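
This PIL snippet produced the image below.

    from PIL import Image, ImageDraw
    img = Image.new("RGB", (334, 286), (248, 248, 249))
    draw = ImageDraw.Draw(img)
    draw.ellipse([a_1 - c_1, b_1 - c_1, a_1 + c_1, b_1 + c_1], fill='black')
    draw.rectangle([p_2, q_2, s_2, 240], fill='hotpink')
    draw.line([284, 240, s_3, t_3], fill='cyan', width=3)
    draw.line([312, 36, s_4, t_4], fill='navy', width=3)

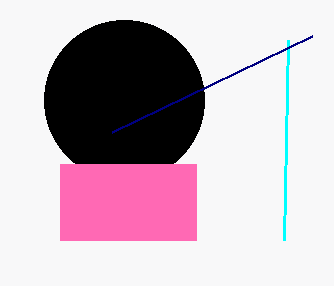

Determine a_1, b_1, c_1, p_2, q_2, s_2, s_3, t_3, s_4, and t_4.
a_1 = 124
b_1 = 100
c_1 = 80
p_2 = 60
q_2 = 164
s_2 = 196
s_3 = 288
t_3 = 40
s_4 = 112
t_4 = 132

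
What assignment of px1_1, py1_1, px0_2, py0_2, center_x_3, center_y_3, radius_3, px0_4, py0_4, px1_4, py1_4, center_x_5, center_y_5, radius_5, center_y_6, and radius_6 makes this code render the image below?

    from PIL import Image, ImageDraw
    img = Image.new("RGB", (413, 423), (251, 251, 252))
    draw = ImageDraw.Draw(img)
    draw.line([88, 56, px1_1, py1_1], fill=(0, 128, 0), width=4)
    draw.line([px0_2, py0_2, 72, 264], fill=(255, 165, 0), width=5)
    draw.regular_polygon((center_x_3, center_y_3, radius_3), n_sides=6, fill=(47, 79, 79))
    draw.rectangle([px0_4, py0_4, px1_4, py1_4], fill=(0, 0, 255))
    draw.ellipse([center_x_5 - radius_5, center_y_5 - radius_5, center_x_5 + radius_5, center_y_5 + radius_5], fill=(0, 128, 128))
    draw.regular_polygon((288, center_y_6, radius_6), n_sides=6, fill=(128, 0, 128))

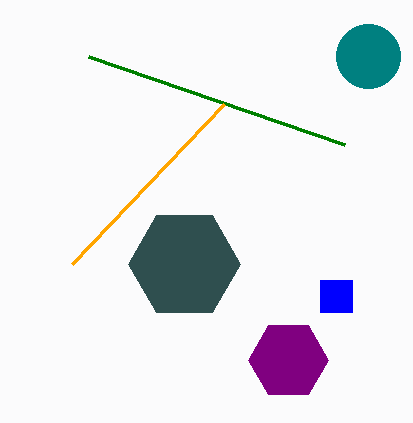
px1_1 = 344, py1_1 = 144, px0_2 = 224, py0_2 = 104, center_x_3 = 184, center_y_3 = 264, radius_3 = 56, px0_4 = 320, py0_4 = 280, px1_4 = 352, py1_4 = 312, center_x_5 = 368, center_y_5 = 56, radius_5 = 32, center_y_6 = 360, radius_6 = 40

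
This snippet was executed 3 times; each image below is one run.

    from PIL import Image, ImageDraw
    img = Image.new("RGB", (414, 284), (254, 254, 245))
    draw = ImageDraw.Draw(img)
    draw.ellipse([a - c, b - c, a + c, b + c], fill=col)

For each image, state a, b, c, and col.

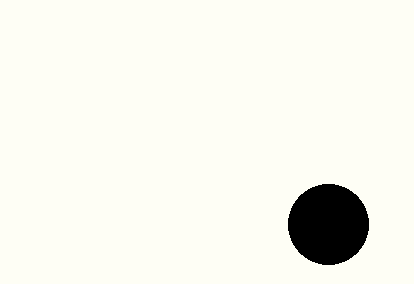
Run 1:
a = 328
b = 224
c = 40
col = 'black'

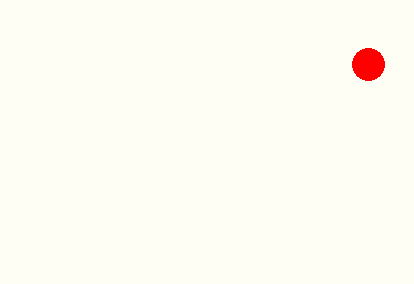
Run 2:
a = 368; b = 64; c = 16; col = 'red'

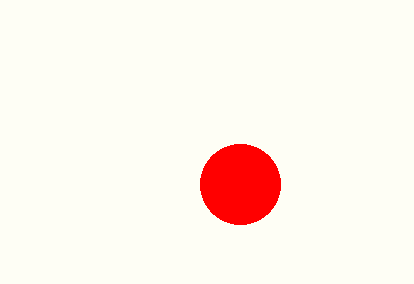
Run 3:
a = 240, b = 184, c = 40, col = 'red'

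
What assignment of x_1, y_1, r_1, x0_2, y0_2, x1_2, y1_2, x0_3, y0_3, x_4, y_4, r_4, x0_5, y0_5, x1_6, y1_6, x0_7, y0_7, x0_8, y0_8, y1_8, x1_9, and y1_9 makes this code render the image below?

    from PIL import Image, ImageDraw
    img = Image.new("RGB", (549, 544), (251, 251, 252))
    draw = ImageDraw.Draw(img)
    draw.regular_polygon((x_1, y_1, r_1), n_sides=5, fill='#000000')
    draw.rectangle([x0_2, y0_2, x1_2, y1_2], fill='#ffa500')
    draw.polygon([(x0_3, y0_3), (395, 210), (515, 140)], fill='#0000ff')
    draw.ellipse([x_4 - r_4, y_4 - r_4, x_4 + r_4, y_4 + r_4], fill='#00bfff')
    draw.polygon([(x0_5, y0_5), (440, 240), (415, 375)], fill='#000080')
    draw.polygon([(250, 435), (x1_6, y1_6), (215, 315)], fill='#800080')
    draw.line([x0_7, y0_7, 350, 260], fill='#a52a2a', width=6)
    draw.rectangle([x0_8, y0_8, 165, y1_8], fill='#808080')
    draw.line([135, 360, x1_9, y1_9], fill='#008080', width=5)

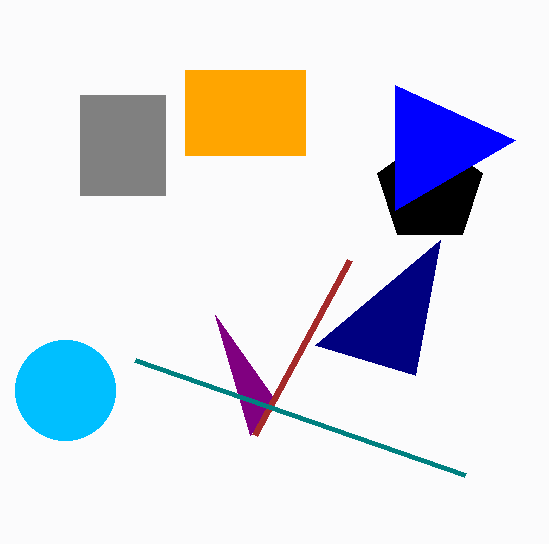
x_1 = 430, y_1 = 190, r_1 = 55, x0_2 = 185, y0_2 = 70, x1_2 = 305, y1_2 = 155, x0_3 = 395, y0_3 = 85, x_4 = 65, y_4 = 390, r_4 = 50, x0_5 = 315, y0_5 = 345, x1_6 = 275, y1_6 = 400, x0_7 = 255, y0_7 = 435, x0_8 = 80, y0_8 = 95, y1_8 = 195, x1_9 = 465, y1_9 = 475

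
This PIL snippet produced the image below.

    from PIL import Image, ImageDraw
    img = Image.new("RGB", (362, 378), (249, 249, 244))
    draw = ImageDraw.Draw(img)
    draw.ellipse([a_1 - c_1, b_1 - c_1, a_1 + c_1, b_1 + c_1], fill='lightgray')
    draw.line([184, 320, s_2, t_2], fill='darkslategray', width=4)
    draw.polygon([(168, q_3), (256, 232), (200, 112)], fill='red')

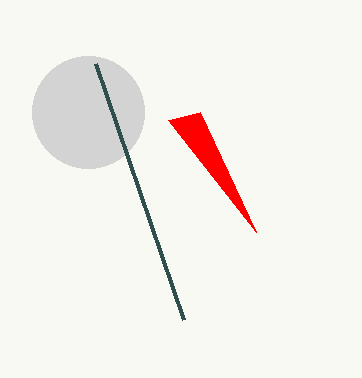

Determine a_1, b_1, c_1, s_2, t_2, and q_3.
a_1 = 88
b_1 = 112
c_1 = 56
s_2 = 96
t_2 = 64
q_3 = 120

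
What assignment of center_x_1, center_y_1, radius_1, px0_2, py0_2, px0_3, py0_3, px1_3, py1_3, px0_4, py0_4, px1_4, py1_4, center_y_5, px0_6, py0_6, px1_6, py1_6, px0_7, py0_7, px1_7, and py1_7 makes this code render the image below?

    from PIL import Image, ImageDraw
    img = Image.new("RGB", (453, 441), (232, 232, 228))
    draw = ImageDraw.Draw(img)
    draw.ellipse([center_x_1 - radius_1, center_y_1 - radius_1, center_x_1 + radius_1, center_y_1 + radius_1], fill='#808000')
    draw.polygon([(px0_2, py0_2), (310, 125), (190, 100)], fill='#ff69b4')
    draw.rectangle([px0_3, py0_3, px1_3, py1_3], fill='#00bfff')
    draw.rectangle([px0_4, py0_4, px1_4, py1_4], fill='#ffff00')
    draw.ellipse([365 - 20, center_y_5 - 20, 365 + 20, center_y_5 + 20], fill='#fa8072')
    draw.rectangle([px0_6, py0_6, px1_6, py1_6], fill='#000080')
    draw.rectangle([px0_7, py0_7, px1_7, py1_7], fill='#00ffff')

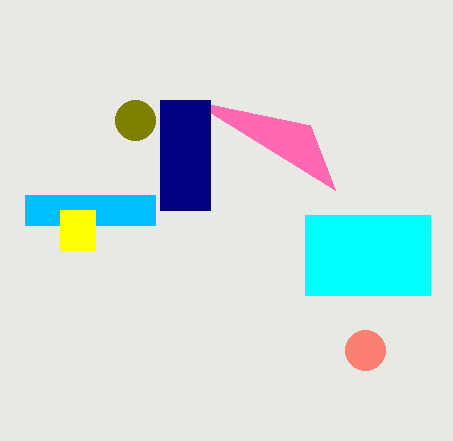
center_x_1 = 135
center_y_1 = 120
radius_1 = 20
px0_2 = 335
py0_2 = 190
px0_3 = 25
py0_3 = 195
px1_3 = 155
py1_3 = 225
px0_4 = 60
py0_4 = 210
px1_4 = 95
py1_4 = 250
center_y_5 = 350
px0_6 = 160
py0_6 = 100
px1_6 = 210
py1_6 = 210
px0_7 = 305
py0_7 = 215
px1_7 = 430
py1_7 = 295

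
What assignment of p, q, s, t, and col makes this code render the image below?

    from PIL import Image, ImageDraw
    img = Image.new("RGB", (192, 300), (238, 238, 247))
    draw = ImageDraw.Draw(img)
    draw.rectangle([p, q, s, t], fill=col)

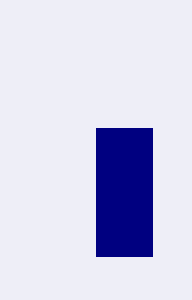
p = 96, q = 128, s = 152, t = 256, col = 'navy'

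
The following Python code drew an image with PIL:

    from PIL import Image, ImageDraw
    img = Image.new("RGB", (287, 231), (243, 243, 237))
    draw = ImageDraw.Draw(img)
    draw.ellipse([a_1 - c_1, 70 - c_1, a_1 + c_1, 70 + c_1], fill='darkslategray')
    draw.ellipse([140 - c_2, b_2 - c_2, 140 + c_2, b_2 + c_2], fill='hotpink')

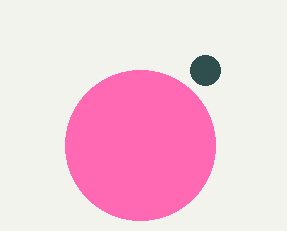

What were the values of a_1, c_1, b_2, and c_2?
a_1 = 205, c_1 = 15, b_2 = 145, c_2 = 75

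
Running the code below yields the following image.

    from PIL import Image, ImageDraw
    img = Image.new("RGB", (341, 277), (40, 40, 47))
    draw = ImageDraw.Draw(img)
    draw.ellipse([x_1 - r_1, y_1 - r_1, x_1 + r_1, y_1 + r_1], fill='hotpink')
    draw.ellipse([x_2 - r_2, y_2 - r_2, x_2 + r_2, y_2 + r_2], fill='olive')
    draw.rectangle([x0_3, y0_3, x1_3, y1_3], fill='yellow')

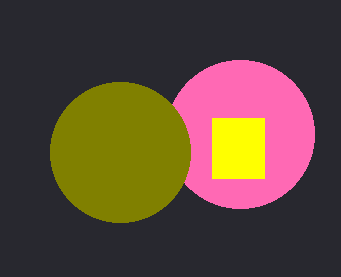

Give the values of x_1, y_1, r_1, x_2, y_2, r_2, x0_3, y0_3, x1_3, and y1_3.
x_1 = 240
y_1 = 134
r_1 = 74
x_2 = 120
y_2 = 152
r_2 = 70
x0_3 = 212
y0_3 = 118
x1_3 = 264
y1_3 = 178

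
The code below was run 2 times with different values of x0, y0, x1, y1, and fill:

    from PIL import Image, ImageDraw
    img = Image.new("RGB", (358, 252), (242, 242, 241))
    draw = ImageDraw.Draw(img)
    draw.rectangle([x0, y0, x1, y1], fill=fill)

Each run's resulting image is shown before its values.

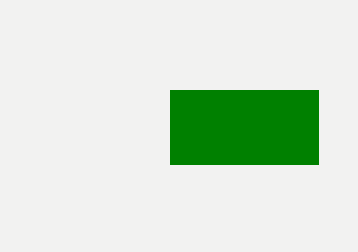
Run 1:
x0 = 170
y0 = 90
x1 = 318
y1 = 164
fill = 'green'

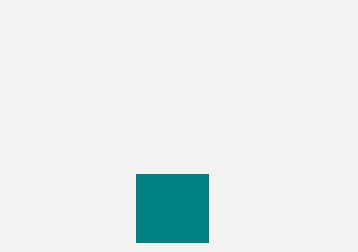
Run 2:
x0 = 136, y0 = 174, x1 = 208, y1 = 242, fill = 'teal'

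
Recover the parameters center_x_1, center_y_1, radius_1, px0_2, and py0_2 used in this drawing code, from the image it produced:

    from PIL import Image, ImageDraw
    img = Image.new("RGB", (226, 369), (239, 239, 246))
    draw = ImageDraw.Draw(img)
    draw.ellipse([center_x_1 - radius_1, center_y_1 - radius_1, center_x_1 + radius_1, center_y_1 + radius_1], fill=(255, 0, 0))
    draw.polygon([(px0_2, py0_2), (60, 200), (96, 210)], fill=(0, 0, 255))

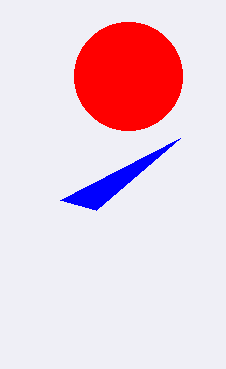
center_x_1 = 128
center_y_1 = 76
radius_1 = 54
px0_2 = 180
py0_2 = 138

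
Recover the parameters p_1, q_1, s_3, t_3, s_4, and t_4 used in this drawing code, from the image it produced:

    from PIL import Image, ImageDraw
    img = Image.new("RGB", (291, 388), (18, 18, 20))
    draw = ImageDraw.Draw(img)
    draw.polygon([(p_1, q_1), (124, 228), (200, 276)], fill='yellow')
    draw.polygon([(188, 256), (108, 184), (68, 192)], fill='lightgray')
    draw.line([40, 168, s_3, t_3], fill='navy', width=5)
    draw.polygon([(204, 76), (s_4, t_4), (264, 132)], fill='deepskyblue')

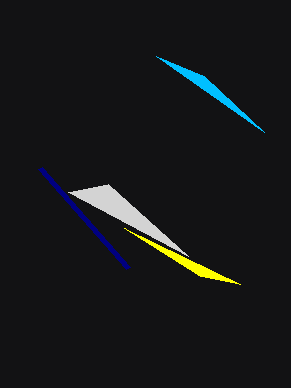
p_1 = 240; q_1 = 284; s_3 = 128; t_3 = 268; s_4 = 156; t_4 = 56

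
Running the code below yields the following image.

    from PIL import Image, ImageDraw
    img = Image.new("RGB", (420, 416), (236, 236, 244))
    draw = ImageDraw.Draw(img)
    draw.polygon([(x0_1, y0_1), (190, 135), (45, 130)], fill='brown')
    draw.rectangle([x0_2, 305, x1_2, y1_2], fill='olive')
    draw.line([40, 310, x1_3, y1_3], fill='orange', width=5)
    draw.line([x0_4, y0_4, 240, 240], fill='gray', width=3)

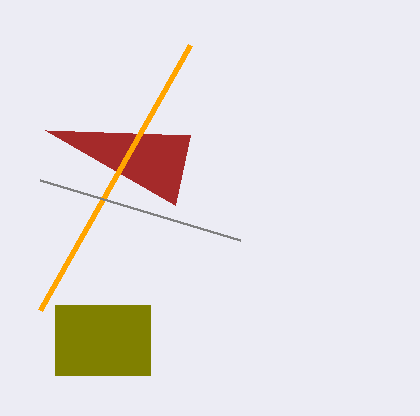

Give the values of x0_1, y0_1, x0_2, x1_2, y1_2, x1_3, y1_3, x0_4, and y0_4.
x0_1 = 175
y0_1 = 205
x0_2 = 55
x1_2 = 150
y1_2 = 375
x1_3 = 190
y1_3 = 45
x0_4 = 40
y0_4 = 180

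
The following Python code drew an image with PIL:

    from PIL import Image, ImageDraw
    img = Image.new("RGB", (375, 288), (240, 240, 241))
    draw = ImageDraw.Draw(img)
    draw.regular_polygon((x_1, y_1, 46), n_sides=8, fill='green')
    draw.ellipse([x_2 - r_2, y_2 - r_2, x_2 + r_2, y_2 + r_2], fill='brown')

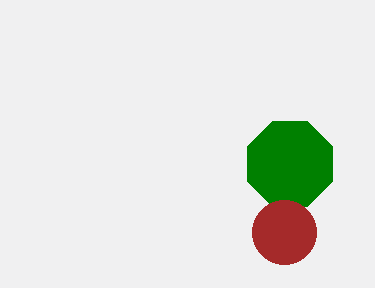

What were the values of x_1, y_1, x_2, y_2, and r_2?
x_1 = 290; y_1 = 164; x_2 = 284; y_2 = 232; r_2 = 32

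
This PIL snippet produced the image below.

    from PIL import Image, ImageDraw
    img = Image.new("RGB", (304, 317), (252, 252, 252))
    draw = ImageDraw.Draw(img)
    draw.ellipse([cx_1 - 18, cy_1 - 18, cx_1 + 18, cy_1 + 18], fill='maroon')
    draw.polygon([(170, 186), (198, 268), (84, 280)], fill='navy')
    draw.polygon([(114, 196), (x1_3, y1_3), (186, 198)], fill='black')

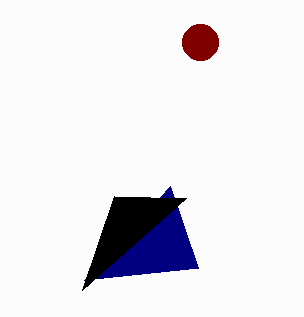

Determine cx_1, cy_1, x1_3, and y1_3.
cx_1 = 200; cy_1 = 42; x1_3 = 82; y1_3 = 290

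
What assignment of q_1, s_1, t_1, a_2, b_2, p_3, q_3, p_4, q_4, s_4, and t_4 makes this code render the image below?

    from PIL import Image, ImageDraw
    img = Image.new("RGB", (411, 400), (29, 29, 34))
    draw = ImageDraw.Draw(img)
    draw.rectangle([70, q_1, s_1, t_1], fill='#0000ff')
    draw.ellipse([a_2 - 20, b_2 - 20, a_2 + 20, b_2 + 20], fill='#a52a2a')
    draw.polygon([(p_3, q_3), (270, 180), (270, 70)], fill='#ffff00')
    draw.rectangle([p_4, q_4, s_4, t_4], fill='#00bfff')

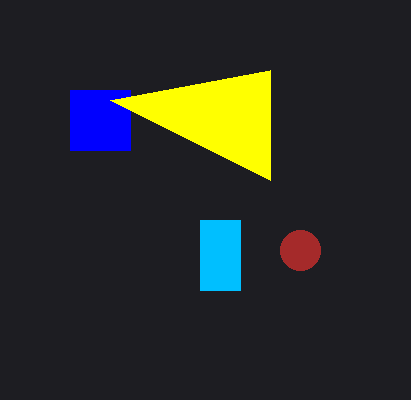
q_1 = 90, s_1 = 130, t_1 = 150, a_2 = 300, b_2 = 250, p_3 = 110, q_3 = 100, p_4 = 200, q_4 = 220, s_4 = 240, t_4 = 290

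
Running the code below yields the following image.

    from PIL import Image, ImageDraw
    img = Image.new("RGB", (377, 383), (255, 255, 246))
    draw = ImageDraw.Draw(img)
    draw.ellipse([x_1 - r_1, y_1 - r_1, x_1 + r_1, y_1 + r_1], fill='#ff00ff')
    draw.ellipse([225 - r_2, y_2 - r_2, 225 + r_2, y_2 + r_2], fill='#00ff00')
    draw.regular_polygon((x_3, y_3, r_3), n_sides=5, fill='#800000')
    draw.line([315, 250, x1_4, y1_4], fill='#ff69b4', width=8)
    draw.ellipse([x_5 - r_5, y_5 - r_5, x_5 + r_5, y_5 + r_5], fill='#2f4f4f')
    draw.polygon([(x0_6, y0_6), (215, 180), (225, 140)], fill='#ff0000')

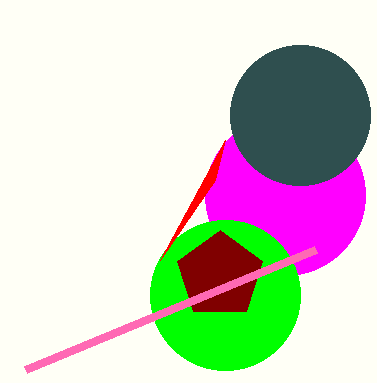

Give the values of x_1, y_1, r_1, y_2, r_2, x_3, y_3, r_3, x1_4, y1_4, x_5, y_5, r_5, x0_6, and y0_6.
x_1 = 285; y_1 = 195; r_1 = 80; y_2 = 295; r_2 = 75; x_3 = 220; y_3 = 275; r_3 = 45; x1_4 = 25; y1_4 = 370; x_5 = 300; y_5 = 115; r_5 = 70; x0_6 = 160; y0_6 = 260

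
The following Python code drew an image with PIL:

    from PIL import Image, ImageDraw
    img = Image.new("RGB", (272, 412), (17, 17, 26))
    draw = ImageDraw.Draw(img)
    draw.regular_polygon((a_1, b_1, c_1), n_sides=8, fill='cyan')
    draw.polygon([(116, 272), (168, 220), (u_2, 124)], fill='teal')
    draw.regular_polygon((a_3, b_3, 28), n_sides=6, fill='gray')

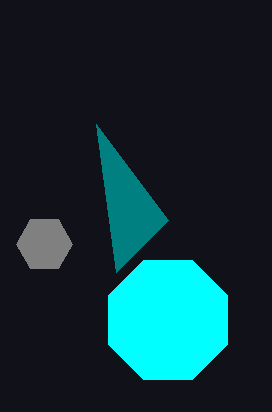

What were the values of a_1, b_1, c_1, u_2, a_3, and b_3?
a_1 = 168; b_1 = 320; c_1 = 64; u_2 = 96; a_3 = 44; b_3 = 244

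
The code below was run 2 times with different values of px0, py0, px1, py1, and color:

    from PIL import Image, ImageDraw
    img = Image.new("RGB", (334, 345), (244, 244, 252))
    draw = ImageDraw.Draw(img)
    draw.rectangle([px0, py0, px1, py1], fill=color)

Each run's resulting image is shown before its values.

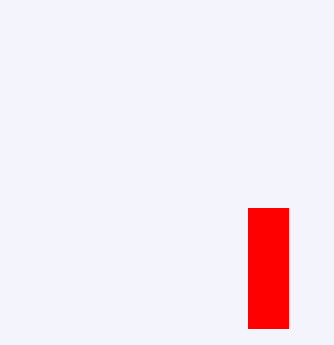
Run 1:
px0 = 248, py0 = 208, px1 = 288, py1 = 328, color = 'red'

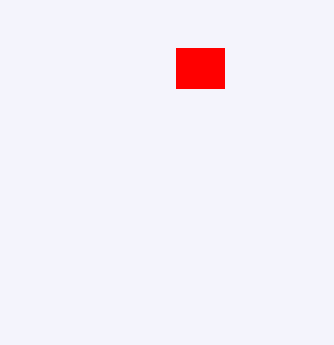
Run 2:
px0 = 176, py0 = 48, px1 = 224, py1 = 88, color = 'red'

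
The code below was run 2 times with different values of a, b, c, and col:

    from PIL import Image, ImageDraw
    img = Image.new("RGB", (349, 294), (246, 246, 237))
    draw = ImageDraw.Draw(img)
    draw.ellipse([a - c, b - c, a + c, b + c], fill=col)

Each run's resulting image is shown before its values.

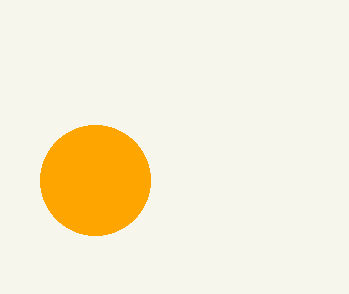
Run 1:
a = 95, b = 180, c = 55, col = 'orange'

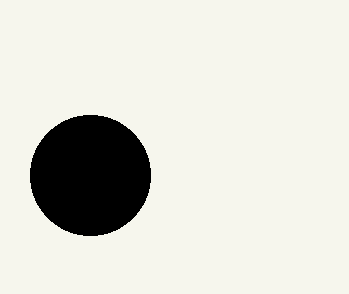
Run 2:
a = 90
b = 175
c = 60
col = 'black'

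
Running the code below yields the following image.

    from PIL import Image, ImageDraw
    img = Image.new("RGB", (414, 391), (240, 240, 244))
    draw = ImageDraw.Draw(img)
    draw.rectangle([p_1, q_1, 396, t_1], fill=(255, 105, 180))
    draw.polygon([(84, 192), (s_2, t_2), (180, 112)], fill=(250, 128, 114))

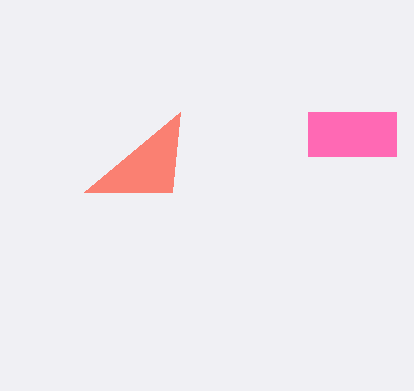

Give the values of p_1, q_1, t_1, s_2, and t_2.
p_1 = 308, q_1 = 112, t_1 = 156, s_2 = 172, t_2 = 192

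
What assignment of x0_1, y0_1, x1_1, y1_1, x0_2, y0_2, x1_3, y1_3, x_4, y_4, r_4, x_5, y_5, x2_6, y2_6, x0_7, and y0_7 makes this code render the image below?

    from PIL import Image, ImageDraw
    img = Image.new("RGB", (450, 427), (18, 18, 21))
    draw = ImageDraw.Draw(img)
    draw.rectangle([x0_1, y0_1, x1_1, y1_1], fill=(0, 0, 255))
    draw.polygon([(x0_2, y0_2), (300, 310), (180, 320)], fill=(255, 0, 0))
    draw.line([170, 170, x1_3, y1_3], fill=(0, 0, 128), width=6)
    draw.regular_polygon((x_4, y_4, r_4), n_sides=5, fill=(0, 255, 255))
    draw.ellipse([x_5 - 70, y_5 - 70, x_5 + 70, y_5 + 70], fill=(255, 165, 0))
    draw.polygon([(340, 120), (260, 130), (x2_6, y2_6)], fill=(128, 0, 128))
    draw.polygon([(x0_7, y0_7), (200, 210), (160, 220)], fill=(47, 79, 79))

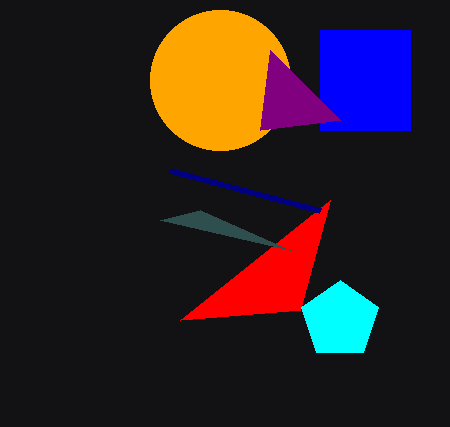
x0_1 = 320
y0_1 = 30
x1_1 = 410
y1_1 = 130
x0_2 = 330
y0_2 = 200
x1_3 = 320
y1_3 = 210
x_4 = 340
y_4 = 320
r_4 = 40
x_5 = 220
y_5 = 80
x2_6 = 270
y2_6 = 50
x0_7 = 290
y0_7 = 250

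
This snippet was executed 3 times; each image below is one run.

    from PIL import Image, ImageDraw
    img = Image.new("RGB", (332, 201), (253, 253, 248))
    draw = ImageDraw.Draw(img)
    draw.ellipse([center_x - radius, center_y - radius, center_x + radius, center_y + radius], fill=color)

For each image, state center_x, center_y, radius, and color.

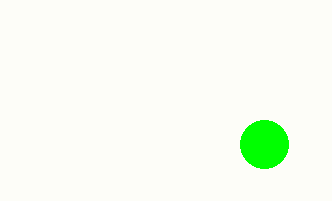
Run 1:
center_x = 264, center_y = 144, radius = 24, color = 'lime'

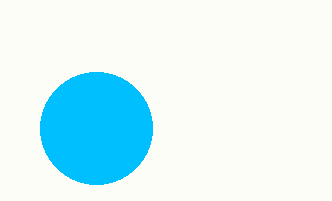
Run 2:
center_x = 96
center_y = 128
radius = 56
color = 'deepskyblue'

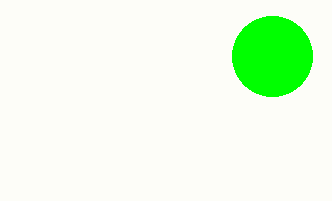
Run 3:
center_x = 272
center_y = 56
radius = 40
color = 'lime'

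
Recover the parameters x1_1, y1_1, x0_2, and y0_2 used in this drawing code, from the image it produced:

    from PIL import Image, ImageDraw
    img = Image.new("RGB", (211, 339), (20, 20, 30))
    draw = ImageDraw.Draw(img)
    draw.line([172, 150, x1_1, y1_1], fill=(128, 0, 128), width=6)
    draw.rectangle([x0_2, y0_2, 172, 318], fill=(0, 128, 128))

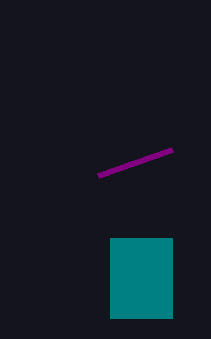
x1_1 = 98
y1_1 = 176
x0_2 = 110
y0_2 = 238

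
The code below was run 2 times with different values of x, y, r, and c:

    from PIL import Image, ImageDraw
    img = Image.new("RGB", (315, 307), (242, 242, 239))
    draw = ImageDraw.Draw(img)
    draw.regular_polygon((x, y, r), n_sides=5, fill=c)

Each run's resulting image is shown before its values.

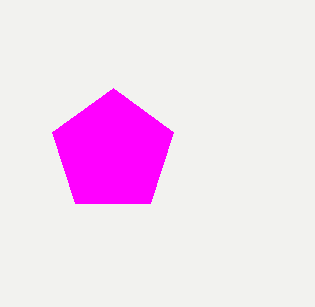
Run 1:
x = 113, y = 152, r = 64, c = 'magenta'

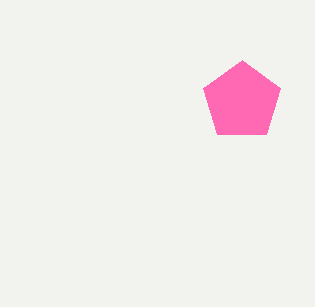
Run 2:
x = 242
y = 101
r = 41
c = 'hotpink'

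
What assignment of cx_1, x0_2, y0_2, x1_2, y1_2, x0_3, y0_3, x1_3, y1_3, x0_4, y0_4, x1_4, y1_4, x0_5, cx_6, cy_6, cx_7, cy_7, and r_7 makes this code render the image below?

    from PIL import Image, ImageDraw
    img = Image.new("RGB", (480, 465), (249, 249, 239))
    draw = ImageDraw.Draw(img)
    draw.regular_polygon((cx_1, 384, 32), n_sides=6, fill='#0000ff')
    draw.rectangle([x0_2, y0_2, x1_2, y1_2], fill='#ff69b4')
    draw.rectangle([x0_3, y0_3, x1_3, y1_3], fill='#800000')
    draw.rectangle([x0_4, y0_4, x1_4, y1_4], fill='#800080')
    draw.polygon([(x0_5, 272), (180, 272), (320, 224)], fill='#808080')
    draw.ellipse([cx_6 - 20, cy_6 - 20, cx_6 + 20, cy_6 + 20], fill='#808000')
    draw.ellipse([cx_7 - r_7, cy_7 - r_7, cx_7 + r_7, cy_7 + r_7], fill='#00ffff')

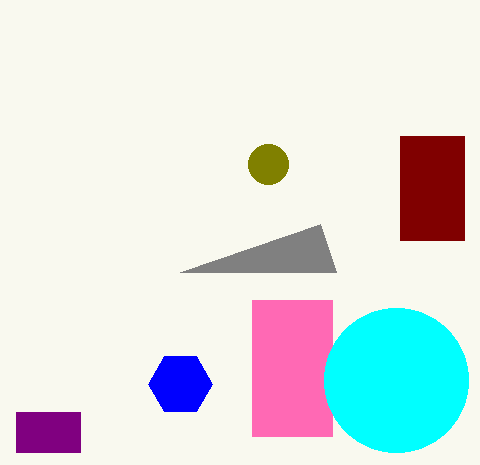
cx_1 = 180, x0_2 = 252, y0_2 = 300, x1_2 = 332, y1_2 = 436, x0_3 = 400, y0_3 = 136, x1_3 = 464, y1_3 = 240, x0_4 = 16, y0_4 = 412, x1_4 = 80, y1_4 = 452, x0_5 = 336, cx_6 = 268, cy_6 = 164, cx_7 = 396, cy_7 = 380, r_7 = 72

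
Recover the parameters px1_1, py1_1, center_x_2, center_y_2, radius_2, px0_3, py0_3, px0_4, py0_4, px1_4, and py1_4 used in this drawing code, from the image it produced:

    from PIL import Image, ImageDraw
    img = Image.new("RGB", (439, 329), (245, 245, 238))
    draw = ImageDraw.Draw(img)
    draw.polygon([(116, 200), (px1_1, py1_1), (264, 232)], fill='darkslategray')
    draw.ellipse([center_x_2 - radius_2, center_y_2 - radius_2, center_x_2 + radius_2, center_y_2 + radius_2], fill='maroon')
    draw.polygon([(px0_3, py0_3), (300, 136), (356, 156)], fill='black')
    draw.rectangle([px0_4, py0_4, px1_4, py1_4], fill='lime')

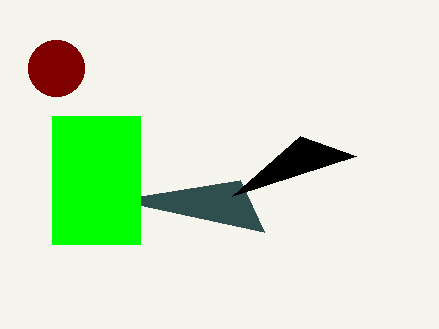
px1_1 = 240; py1_1 = 180; center_x_2 = 56; center_y_2 = 68; radius_2 = 28; px0_3 = 232; py0_3 = 196; px0_4 = 52; py0_4 = 116; px1_4 = 140; py1_4 = 244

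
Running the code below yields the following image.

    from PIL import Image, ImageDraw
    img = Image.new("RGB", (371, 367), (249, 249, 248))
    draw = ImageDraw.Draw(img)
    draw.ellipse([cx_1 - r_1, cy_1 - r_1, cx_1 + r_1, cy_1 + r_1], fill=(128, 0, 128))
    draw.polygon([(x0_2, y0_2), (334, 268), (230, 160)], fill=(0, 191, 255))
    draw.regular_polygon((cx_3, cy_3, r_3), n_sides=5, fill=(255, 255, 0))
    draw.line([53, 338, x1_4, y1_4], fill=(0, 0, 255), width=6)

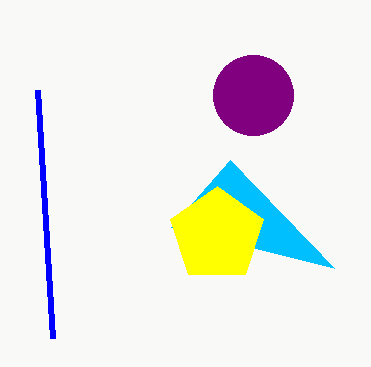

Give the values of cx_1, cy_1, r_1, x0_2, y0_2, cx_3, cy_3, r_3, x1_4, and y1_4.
cx_1 = 253, cy_1 = 95, r_1 = 40, x0_2 = 171, y0_2 = 227, cx_3 = 217, cy_3 = 235, r_3 = 49, x1_4 = 38, y1_4 = 90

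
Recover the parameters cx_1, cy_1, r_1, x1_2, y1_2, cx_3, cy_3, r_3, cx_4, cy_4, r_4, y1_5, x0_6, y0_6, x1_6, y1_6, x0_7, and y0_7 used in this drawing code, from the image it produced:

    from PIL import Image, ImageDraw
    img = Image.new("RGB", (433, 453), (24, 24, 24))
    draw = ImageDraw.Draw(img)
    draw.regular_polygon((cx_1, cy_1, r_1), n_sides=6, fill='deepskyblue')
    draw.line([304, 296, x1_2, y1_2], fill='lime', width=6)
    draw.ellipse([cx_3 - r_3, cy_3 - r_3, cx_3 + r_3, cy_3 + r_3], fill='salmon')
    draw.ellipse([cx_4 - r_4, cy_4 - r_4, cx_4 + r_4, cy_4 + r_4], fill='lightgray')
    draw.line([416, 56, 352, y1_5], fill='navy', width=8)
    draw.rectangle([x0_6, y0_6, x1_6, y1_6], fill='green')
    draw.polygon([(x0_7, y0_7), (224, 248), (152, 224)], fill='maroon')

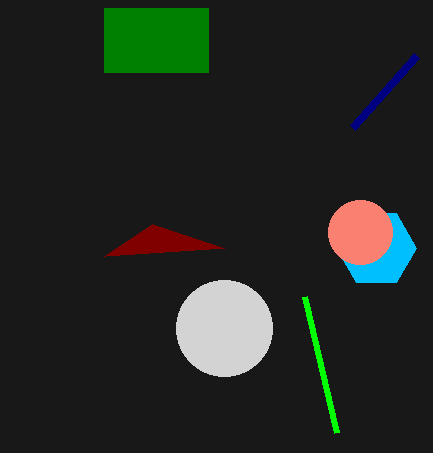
cx_1 = 376
cy_1 = 248
r_1 = 40
x1_2 = 336
y1_2 = 432
cx_3 = 360
cy_3 = 232
r_3 = 32
cx_4 = 224
cy_4 = 328
r_4 = 48
y1_5 = 128
x0_6 = 104
y0_6 = 8
x1_6 = 208
y1_6 = 72
x0_7 = 104
y0_7 = 256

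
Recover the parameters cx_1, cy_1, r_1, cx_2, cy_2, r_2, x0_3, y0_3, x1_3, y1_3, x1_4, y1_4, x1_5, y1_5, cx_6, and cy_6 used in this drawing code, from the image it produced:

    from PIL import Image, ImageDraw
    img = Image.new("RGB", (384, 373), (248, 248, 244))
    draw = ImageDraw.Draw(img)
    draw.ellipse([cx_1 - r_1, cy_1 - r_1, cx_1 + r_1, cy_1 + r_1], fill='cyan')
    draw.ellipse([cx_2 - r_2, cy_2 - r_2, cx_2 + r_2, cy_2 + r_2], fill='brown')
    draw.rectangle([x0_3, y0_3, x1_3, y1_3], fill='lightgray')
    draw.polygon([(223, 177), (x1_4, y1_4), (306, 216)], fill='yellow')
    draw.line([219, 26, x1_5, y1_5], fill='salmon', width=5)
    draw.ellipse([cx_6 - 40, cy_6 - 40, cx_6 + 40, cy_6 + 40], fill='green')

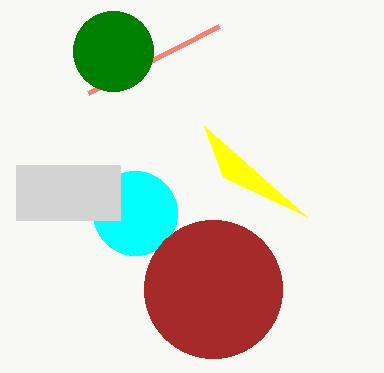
cx_1 = 135
cy_1 = 213
r_1 = 42
cx_2 = 213
cy_2 = 289
r_2 = 69
x0_3 = 16
y0_3 = 165
x1_3 = 120
y1_3 = 220
x1_4 = 204
y1_4 = 126
x1_5 = 88
y1_5 = 93
cx_6 = 113
cy_6 = 51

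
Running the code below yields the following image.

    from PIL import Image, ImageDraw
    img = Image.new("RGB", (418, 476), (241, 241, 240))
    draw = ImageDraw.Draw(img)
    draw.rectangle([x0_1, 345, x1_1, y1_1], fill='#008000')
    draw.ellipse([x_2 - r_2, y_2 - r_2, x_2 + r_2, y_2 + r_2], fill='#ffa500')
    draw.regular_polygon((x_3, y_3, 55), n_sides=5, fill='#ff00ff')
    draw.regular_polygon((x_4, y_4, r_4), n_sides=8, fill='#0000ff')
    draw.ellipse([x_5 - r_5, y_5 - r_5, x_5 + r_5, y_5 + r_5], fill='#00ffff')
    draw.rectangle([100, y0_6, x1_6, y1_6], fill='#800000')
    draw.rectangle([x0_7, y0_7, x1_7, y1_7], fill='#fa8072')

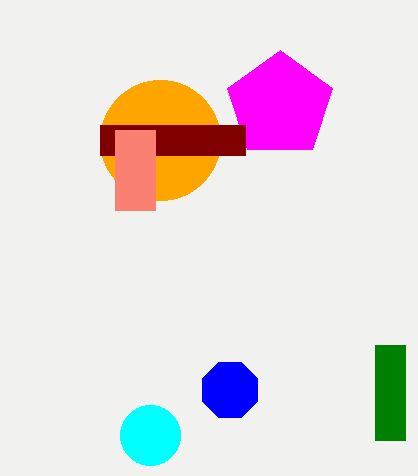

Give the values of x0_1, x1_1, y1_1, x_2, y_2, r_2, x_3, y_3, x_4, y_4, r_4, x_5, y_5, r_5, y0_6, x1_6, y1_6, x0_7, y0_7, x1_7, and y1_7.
x0_1 = 375, x1_1 = 405, y1_1 = 440, x_2 = 160, y_2 = 140, r_2 = 60, x_3 = 280, y_3 = 105, x_4 = 230, y_4 = 390, r_4 = 30, x_5 = 150, y_5 = 435, r_5 = 30, y0_6 = 125, x1_6 = 245, y1_6 = 155, x0_7 = 115, y0_7 = 130, x1_7 = 155, y1_7 = 210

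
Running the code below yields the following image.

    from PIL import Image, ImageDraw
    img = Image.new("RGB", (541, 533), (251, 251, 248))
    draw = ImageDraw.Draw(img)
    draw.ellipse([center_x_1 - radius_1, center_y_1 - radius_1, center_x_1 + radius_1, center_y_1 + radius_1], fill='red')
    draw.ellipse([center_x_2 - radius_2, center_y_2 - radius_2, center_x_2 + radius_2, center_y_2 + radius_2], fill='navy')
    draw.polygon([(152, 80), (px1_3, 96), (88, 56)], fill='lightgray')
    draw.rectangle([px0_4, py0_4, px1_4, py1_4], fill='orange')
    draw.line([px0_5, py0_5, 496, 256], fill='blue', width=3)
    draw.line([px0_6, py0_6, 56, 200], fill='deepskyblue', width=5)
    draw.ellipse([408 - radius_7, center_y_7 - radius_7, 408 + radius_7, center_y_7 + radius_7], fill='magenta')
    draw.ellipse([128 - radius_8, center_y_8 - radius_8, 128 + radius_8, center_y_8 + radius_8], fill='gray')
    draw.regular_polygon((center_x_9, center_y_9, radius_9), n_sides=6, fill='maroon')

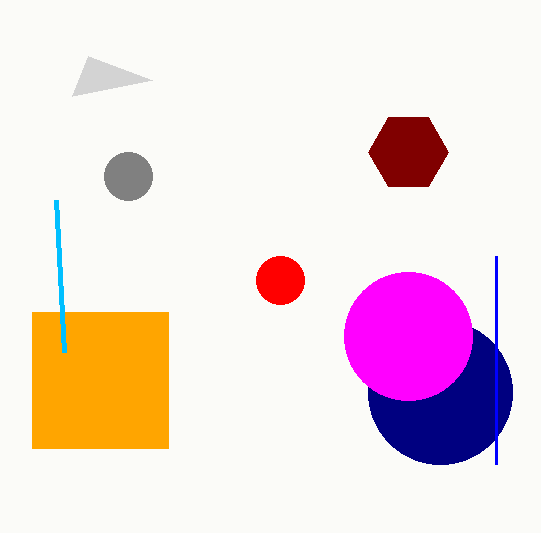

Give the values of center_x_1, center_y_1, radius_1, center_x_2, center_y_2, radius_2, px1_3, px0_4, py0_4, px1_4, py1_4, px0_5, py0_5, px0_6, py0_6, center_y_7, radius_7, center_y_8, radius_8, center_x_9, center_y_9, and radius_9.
center_x_1 = 280; center_y_1 = 280; radius_1 = 24; center_x_2 = 440; center_y_2 = 392; radius_2 = 72; px1_3 = 72; px0_4 = 32; py0_4 = 312; px1_4 = 168; py1_4 = 448; px0_5 = 496; py0_5 = 464; px0_6 = 64; py0_6 = 352; center_y_7 = 336; radius_7 = 64; center_y_8 = 176; radius_8 = 24; center_x_9 = 408; center_y_9 = 152; radius_9 = 40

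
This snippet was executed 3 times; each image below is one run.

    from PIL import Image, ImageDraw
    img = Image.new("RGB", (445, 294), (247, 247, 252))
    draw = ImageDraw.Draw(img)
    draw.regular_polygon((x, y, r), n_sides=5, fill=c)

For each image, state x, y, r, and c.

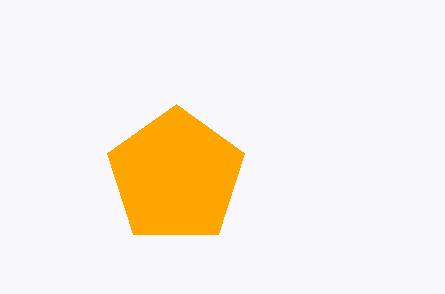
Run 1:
x = 176; y = 176; r = 72; c = 'orange'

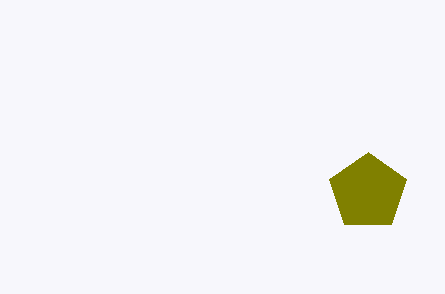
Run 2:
x = 368
y = 192
r = 40
c = 'olive'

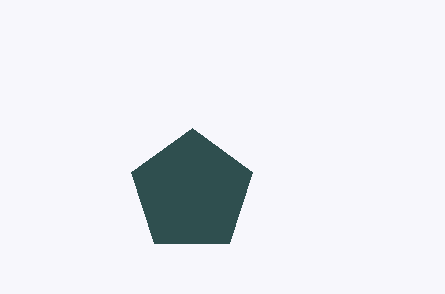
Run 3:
x = 192; y = 192; r = 64; c = 'darkslategray'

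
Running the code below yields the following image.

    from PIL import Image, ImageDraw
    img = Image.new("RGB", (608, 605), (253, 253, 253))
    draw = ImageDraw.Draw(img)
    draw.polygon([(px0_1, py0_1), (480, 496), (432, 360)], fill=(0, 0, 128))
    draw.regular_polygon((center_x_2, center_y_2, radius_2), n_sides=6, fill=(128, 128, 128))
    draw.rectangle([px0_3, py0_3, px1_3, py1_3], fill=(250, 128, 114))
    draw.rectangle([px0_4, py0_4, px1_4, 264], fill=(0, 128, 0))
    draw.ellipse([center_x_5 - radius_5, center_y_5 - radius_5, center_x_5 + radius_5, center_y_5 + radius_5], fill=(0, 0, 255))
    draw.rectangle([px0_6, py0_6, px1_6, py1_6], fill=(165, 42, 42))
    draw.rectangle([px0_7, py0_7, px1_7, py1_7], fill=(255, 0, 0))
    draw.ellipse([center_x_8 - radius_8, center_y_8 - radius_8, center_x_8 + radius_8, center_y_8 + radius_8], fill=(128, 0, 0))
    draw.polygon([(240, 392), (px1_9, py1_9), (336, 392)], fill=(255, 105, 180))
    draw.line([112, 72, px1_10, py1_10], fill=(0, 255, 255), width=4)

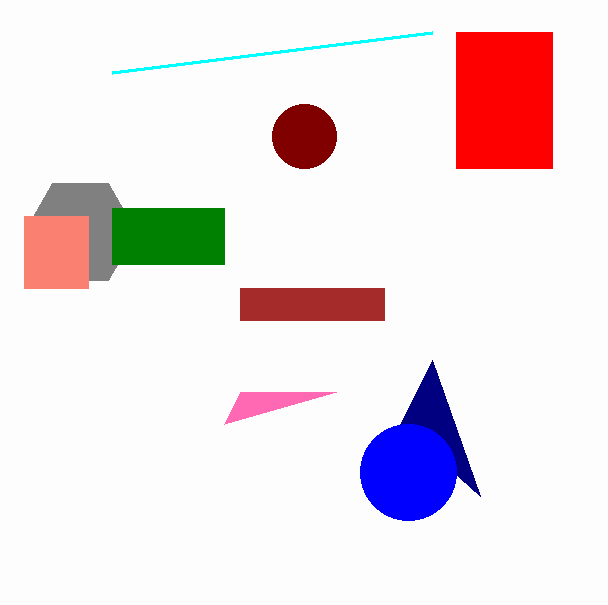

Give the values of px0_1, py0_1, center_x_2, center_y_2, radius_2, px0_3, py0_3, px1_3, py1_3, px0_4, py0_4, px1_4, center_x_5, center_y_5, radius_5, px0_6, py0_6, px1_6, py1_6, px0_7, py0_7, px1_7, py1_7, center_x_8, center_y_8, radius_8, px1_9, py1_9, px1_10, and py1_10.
px0_1 = 400, py0_1 = 424, center_x_2 = 80, center_y_2 = 232, radius_2 = 56, px0_3 = 24, py0_3 = 216, px1_3 = 88, py1_3 = 288, px0_4 = 112, py0_4 = 208, px1_4 = 224, center_x_5 = 408, center_y_5 = 472, radius_5 = 48, px0_6 = 240, py0_6 = 288, px1_6 = 384, py1_6 = 320, px0_7 = 456, py0_7 = 32, px1_7 = 552, py1_7 = 168, center_x_8 = 304, center_y_8 = 136, radius_8 = 32, px1_9 = 224, py1_9 = 424, px1_10 = 432, py1_10 = 32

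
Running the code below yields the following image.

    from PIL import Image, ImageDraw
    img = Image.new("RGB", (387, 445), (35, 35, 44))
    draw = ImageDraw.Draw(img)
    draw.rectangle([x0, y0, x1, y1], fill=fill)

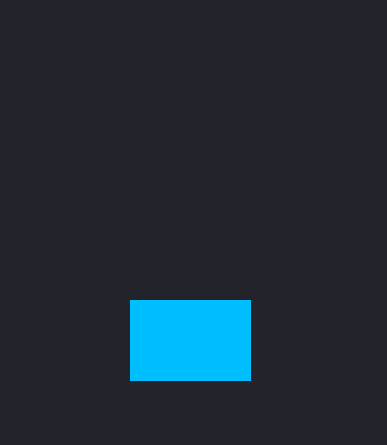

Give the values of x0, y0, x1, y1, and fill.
x0 = 130; y0 = 300; x1 = 250; y1 = 380; fill = 'deepskyblue'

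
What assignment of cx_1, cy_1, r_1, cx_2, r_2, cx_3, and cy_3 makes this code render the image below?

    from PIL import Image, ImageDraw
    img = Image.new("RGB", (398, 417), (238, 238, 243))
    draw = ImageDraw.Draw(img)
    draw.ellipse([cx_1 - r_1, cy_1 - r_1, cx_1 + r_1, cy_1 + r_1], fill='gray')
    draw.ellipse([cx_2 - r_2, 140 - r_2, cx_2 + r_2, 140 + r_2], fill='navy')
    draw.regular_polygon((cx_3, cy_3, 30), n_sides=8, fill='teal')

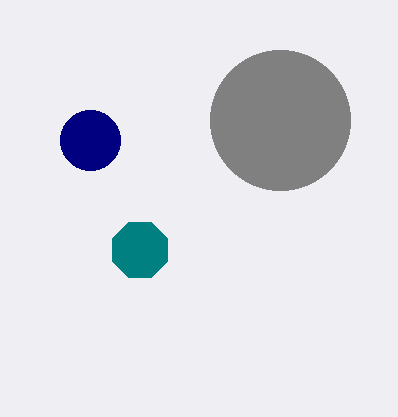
cx_1 = 280
cy_1 = 120
r_1 = 70
cx_2 = 90
r_2 = 30
cx_3 = 140
cy_3 = 250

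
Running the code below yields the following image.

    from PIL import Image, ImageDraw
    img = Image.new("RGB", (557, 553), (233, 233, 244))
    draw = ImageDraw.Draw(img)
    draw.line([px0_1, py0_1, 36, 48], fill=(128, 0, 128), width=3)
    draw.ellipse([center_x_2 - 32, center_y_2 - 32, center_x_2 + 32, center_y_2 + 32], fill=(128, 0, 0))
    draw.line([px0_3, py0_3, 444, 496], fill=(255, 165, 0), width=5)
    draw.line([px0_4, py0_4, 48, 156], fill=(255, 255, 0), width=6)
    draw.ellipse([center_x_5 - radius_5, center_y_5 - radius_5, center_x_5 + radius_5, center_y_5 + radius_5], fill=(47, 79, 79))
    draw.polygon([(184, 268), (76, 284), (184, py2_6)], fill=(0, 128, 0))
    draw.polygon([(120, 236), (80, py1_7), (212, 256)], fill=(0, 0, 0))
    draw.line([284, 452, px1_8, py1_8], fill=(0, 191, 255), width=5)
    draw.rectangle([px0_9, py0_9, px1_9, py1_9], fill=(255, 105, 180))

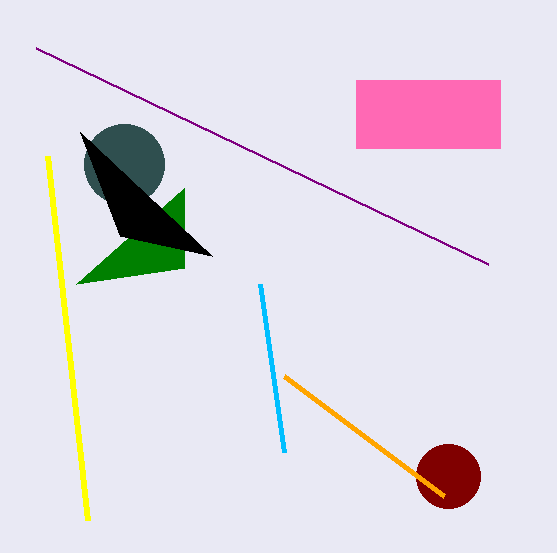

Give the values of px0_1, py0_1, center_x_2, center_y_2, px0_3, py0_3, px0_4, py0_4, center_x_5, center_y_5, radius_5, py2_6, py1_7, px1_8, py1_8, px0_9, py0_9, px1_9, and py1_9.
px0_1 = 488
py0_1 = 264
center_x_2 = 448
center_y_2 = 476
px0_3 = 284
py0_3 = 376
px0_4 = 88
py0_4 = 520
center_x_5 = 124
center_y_5 = 164
radius_5 = 40
py2_6 = 188
py1_7 = 132
px1_8 = 260
py1_8 = 284
px0_9 = 356
py0_9 = 80
px1_9 = 500
py1_9 = 148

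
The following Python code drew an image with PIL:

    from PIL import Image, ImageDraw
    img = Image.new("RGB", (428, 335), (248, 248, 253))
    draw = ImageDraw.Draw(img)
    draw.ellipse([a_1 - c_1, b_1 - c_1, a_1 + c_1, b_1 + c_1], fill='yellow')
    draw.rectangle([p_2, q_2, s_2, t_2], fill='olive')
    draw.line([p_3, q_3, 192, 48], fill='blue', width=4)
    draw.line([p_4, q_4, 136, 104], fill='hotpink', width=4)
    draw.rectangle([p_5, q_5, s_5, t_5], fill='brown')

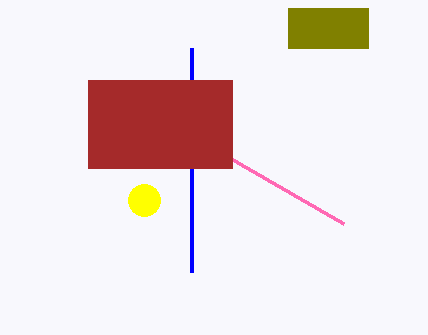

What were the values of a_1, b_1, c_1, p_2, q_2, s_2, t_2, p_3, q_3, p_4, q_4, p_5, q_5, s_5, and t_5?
a_1 = 144; b_1 = 200; c_1 = 16; p_2 = 288; q_2 = 8; s_2 = 368; t_2 = 48; p_3 = 192; q_3 = 272; p_4 = 344; q_4 = 224; p_5 = 88; q_5 = 80; s_5 = 232; t_5 = 168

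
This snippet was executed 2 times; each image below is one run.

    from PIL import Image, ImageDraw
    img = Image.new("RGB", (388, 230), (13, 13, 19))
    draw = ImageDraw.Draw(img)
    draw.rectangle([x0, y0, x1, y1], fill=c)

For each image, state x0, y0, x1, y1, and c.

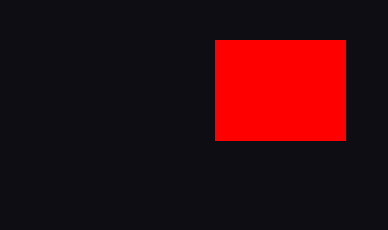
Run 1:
x0 = 215
y0 = 40
x1 = 345
y1 = 140
c = 'red'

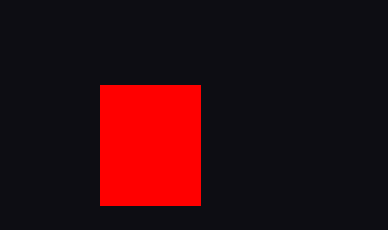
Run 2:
x0 = 100, y0 = 85, x1 = 200, y1 = 205, c = 'red'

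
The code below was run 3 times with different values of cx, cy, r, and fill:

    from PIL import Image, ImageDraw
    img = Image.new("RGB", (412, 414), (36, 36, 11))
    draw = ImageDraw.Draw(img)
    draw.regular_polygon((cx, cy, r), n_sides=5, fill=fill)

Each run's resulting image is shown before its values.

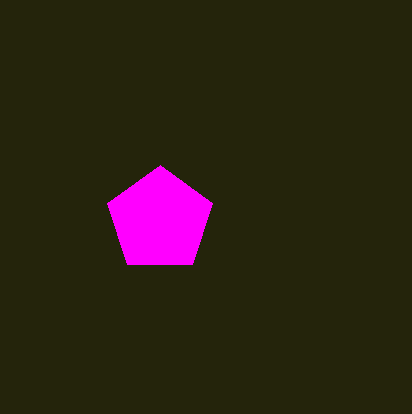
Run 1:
cx = 160, cy = 220, r = 55, fill = 'magenta'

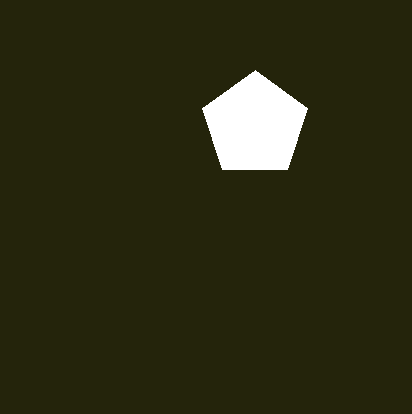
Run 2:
cx = 255; cy = 125; r = 55; fill = 'white'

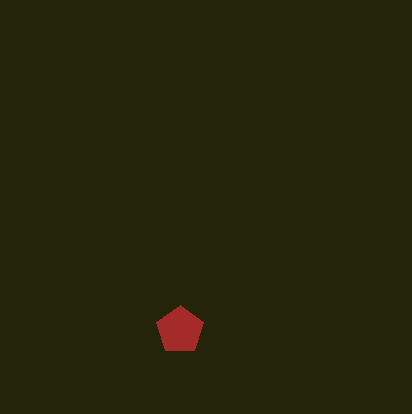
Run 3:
cx = 180, cy = 330, r = 25, fill = 'brown'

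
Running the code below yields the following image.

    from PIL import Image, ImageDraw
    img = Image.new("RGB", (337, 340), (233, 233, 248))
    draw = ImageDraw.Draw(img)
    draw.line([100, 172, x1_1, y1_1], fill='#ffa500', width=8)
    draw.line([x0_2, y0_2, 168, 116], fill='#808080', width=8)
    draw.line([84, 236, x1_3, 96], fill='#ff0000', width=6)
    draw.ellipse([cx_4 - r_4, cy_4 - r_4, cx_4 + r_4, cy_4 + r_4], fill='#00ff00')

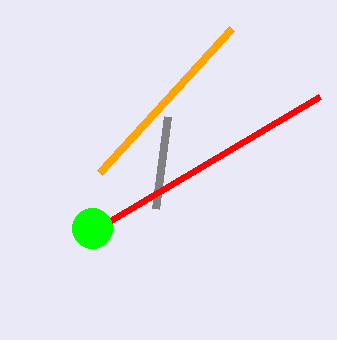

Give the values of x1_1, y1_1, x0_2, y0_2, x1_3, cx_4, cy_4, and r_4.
x1_1 = 232, y1_1 = 28, x0_2 = 156, y0_2 = 208, x1_3 = 320, cx_4 = 92, cy_4 = 228, r_4 = 20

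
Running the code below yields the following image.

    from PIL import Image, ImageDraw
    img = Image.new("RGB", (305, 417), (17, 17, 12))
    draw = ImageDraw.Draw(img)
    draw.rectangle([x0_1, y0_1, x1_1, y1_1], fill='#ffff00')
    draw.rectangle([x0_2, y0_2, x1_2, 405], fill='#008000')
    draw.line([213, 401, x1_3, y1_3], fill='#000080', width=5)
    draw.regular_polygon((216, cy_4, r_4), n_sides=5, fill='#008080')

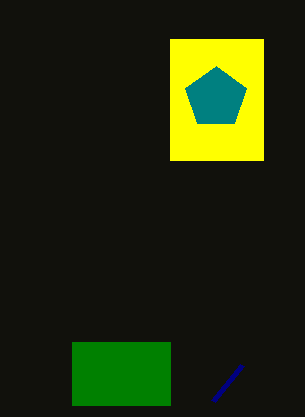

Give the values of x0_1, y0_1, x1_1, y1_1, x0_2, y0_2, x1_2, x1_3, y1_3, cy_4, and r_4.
x0_1 = 170
y0_1 = 39
x1_1 = 263
y1_1 = 160
x0_2 = 72
y0_2 = 342
x1_2 = 170
x1_3 = 242
y1_3 = 365
cy_4 = 98
r_4 = 32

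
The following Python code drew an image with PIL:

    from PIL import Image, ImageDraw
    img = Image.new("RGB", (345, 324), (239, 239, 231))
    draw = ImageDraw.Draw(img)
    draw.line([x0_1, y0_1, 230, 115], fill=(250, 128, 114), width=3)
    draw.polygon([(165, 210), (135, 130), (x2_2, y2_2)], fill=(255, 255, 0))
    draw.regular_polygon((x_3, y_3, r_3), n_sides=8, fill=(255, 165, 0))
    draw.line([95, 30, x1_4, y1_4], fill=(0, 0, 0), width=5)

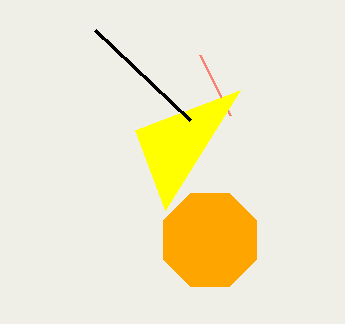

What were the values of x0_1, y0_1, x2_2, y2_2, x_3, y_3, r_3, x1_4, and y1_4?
x0_1 = 200
y0_1 = 55
x2_2 = 240
y2_2 = 90
x_3 = 210
y_3 = 240
r_3 = 50
x1_4 = 190
y1_4 = 120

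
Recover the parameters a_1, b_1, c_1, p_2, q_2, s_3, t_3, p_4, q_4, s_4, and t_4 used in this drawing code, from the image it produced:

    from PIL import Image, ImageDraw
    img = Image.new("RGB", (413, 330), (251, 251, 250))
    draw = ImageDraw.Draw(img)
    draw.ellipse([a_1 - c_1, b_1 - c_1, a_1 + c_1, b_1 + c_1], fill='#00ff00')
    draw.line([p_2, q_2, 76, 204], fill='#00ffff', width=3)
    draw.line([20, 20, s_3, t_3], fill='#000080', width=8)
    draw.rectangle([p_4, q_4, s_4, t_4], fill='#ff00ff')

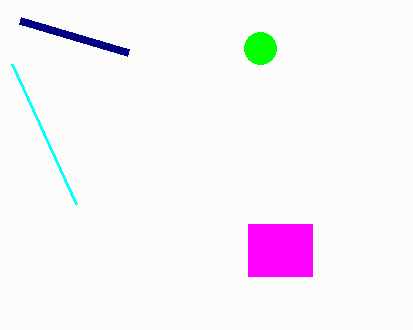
a_1 = 260
b_1 = 48
c_1 = 16
p_2 = 12
q_2 = 64
s_3 = 128
t_3 = 52
p_4 = 248
q_4 = 224
s_4 = 312
t_4 = 276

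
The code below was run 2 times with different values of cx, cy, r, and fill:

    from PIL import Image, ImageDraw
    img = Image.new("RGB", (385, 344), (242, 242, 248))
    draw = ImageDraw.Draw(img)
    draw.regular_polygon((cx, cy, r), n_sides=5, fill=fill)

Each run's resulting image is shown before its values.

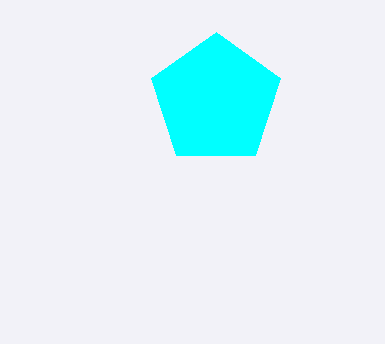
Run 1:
cx = 216
cy = 100
r = 68
fill = 'cyan'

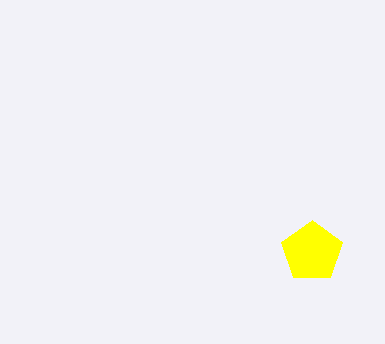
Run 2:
cx = 312
cy = 252
r = 32
fill = 'yellow'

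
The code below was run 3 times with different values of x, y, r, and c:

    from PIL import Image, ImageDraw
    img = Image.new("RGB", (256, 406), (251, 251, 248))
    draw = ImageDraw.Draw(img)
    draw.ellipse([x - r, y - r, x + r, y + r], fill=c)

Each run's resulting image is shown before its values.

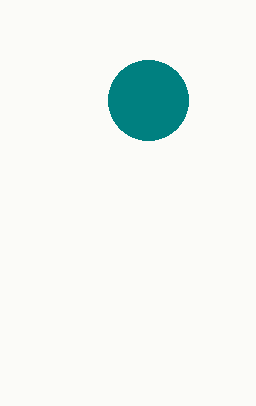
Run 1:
x = 148
y = 100
r = 40
c = 'teal'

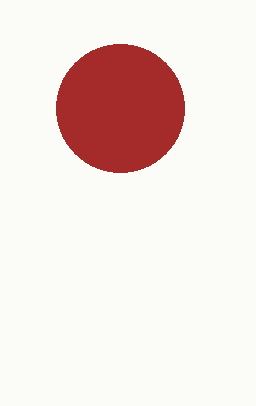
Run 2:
x = 120; y = 108; r = 64; c = 'brown'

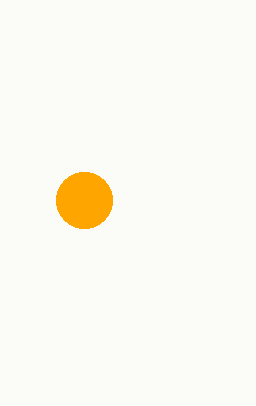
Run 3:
x = 84, y = 200, r = 28, c = 'orange'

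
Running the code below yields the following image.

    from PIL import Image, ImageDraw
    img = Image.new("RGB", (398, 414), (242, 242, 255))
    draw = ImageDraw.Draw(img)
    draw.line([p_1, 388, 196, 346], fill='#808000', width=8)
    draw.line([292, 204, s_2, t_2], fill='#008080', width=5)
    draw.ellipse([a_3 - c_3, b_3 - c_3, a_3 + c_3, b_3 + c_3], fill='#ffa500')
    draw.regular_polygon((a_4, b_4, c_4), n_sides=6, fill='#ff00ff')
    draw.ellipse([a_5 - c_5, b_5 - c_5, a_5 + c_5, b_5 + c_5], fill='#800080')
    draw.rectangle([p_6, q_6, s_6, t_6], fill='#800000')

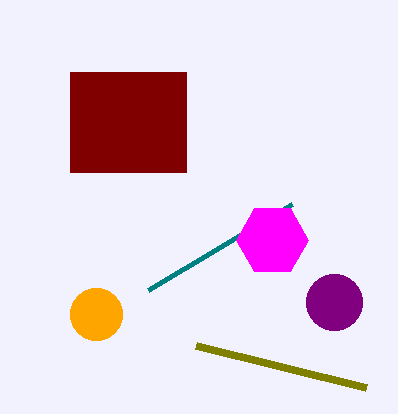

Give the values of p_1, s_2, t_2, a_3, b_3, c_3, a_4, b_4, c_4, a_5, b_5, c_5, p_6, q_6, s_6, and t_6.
p_1 = 366; s_2 = 148; t_2 = 290; a_3 = 96; b_3 = 314; c_3 = 26; a_4 = 272; b_4 = 240; c_4 = 36; a_5 = 334; b_5 = 302; c_5 = 28; p_6 = 70; q_6 = 72; s_6 = 186; t_6 = 172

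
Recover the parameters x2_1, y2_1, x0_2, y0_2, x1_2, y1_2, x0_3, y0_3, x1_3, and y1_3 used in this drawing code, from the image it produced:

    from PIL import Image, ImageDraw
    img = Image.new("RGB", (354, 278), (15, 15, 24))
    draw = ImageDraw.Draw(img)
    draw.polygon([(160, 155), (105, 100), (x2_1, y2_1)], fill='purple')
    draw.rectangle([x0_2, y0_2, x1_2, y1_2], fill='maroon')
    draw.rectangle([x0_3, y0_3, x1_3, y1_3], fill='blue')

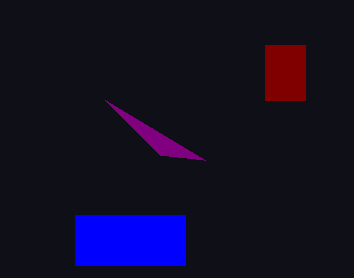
x2_1 = 205; y2_1 = 160; x0_2 = 265; y0_2 = 45; x1_2 = 305; y1_2 = 100; x0_3 = 75; y0_3 = 215; x1_3 = 185; y1_3 = 265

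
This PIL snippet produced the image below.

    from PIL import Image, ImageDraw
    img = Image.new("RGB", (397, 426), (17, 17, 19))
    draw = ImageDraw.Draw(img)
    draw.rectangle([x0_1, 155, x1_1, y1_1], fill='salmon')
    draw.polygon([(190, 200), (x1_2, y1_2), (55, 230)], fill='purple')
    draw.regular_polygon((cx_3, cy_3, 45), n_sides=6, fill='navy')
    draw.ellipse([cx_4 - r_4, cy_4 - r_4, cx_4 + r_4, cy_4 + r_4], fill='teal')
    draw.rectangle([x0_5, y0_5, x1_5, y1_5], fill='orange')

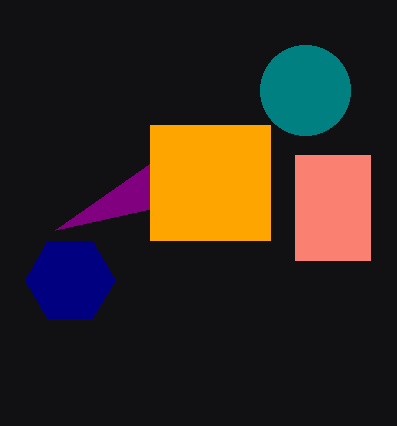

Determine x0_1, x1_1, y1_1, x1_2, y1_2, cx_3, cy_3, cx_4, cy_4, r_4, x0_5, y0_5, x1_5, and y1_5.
x0_1 = 295, x1_1 = 370, y1_1 = 260, x1_2 = 205, y1_2 = 125, cx_3 = 70, cy_3 = 280, cx_4 = 305, cy_4 = 90, r_4 = 45, x0_5 = 150, y0_5 = 125, x1_5 = 270, y1_5 = 240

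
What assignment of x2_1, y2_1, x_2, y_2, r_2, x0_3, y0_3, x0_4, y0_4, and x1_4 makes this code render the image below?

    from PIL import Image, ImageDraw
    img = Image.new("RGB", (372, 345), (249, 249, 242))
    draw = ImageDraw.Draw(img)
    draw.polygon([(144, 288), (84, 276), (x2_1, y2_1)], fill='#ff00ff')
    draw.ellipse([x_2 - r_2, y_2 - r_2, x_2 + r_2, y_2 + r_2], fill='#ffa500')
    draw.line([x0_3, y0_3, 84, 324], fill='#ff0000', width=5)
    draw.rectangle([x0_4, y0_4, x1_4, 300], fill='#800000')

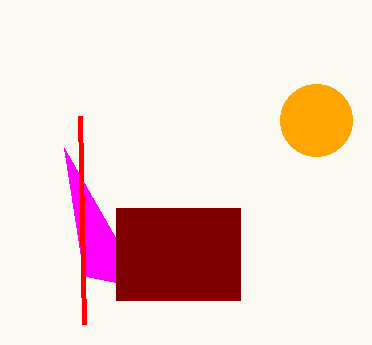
x2_1 = 64; y2_1 = 148; x_2 = 316; y_2 = 120; r_2 = 36; x0_3 = 80; y0_3 = 116; x0_4 = 116; y0_4 = 208; x1_4 = 240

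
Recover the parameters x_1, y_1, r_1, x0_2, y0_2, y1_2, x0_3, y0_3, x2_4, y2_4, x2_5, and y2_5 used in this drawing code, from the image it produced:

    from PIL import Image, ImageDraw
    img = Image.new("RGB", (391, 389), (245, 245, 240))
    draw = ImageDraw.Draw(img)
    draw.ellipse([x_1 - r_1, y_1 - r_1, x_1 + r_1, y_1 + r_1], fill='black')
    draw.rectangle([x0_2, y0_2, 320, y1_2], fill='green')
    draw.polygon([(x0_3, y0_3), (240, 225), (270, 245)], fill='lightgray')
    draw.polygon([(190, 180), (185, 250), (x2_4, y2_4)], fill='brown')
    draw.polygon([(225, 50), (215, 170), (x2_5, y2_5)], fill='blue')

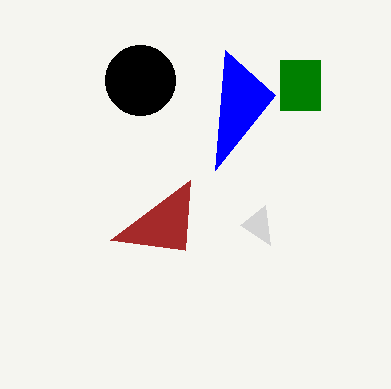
x_1 = 140; y_1 = 80; r_1 = 35; x0_2 = 280; y0_2 = 60; y1_2 = 110; x0_3 = 265; y0_3 = 205; x2_4 = 110; y2_4 = 240; x2_5 = 275; y2_5 = 95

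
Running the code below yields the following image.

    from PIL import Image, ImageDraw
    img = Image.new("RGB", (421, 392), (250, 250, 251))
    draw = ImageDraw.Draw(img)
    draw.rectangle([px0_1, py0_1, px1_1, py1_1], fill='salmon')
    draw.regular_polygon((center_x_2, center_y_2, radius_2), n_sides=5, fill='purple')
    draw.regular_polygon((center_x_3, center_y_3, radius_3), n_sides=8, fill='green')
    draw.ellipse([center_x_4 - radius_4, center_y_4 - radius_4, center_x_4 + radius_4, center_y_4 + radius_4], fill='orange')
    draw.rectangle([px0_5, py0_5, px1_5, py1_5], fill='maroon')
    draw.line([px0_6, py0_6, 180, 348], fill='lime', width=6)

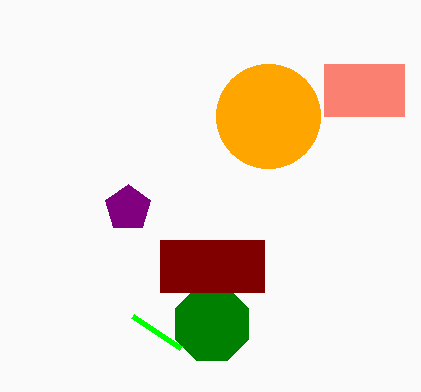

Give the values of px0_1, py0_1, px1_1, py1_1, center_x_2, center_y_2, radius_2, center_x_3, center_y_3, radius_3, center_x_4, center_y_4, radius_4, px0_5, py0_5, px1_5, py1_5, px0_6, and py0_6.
px0_1 = 324, py0_1 = 64, px1_1 = 404, py1_1 = 116, center_x_2 = 128, center_y_2 = 208, radius_2 = 24, center_x_3 = 212, center_y_3 = 324, radius_3 = 40, center_x_4 = 268, center_y_4 = 116, radius_4 = 52, px0_5 = 160, py0_5 = 240, px1_5 = 264, py1_5 = 292, px0_6 = 132, py0_6 = 316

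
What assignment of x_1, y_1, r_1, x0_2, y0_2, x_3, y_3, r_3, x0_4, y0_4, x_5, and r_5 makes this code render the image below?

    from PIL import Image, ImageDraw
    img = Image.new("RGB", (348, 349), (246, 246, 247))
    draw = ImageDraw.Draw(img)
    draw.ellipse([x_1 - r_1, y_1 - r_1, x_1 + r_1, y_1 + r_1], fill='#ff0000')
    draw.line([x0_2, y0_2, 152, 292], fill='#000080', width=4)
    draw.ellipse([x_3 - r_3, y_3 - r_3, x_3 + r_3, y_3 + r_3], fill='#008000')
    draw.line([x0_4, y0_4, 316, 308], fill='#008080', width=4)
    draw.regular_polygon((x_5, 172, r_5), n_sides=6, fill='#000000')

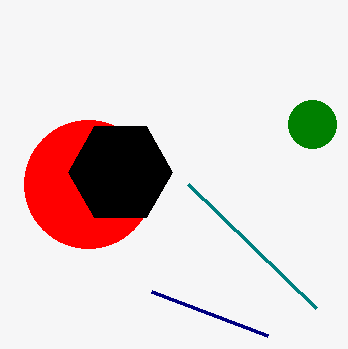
x_1 = 88; y_1 = 184; r_1 = 64; x0_2 = 268; y0_2 = 336; x_3 = 312; y_3 = 124; r_3 = 24; x0_4 = 188; y0_4 = 184; x_5 = 120; r_5 = 52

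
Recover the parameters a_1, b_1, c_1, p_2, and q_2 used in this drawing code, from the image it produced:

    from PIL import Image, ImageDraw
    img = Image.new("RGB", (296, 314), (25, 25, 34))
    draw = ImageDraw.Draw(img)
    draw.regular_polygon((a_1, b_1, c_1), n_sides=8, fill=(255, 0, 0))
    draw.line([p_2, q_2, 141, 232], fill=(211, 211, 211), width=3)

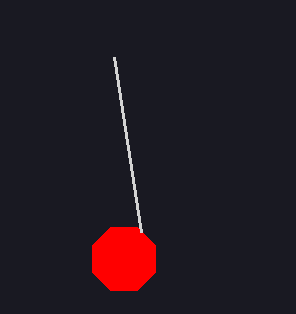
a_1 = 124; b_1 = 259; c_1 = 34; p_2 = 114; q_2 = 57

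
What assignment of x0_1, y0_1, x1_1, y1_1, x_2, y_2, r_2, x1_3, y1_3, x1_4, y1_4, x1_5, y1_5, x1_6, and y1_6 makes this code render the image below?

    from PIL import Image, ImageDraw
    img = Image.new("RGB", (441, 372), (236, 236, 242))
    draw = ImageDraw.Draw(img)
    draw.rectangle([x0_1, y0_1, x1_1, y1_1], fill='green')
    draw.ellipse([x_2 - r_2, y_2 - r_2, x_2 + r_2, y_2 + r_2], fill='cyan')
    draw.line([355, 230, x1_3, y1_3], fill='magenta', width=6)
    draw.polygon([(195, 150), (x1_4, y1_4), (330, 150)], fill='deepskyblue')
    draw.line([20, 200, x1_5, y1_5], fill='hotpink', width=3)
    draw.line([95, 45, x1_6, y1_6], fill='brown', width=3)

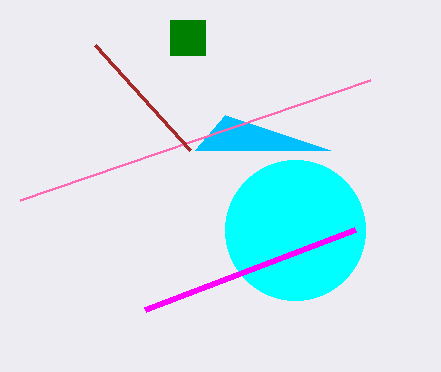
x0_1 = 170, y0_1 = 20, x1_1 = 205, y1_1 = 55, x_2 = 295, y_2 = 230, r_2 = 70, x1_3 = 145, y1_3 = 310, x1_4 = 225, y1_4 = 115, x1_5 = 370, y1_5 = 80, x1_6 = 190, y1_6 = 150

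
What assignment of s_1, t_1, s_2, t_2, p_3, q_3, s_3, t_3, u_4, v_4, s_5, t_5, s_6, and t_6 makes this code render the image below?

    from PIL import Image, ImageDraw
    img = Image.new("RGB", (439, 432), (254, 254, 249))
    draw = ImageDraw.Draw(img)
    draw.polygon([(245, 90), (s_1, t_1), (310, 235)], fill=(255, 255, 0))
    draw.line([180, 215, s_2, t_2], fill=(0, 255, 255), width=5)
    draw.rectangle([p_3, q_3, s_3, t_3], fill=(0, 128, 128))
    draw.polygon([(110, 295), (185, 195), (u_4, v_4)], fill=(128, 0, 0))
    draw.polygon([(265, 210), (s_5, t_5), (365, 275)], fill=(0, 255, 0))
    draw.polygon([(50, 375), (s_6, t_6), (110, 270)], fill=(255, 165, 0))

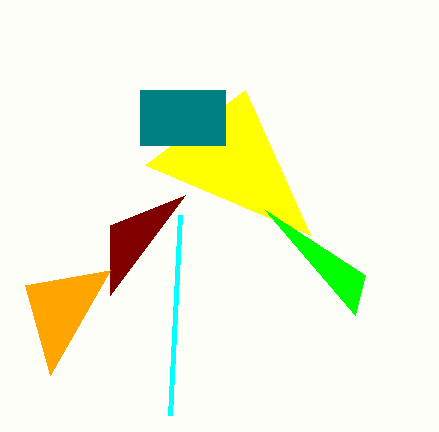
s_1 = 145, t_1 = 165, s_2 = 170, t_2 = 415, p_3 = 140, q_3 = 90, s_3 = 225, t_3 = 145, u_4 = 110, v_4 = 225, s_5 = 355, t_5 = 315, s_6 = 25, t_6 = 285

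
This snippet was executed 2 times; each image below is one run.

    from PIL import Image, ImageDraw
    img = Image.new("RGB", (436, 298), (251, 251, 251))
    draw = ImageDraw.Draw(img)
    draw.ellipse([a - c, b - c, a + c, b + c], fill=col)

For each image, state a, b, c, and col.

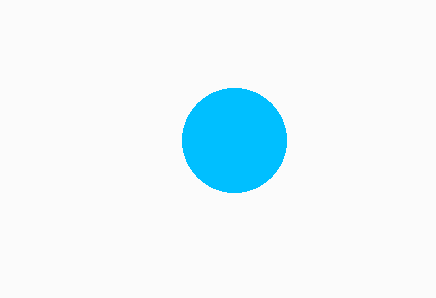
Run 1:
a = 234; b = 140; c = 52; col = 'deepskyblue'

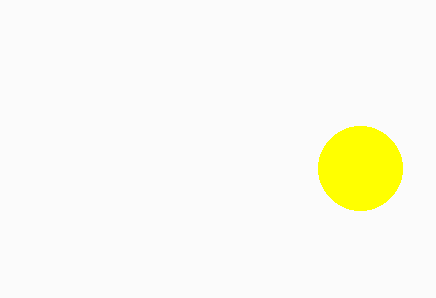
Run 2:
a = 360; b = 168; c = 42; col = 'yellow'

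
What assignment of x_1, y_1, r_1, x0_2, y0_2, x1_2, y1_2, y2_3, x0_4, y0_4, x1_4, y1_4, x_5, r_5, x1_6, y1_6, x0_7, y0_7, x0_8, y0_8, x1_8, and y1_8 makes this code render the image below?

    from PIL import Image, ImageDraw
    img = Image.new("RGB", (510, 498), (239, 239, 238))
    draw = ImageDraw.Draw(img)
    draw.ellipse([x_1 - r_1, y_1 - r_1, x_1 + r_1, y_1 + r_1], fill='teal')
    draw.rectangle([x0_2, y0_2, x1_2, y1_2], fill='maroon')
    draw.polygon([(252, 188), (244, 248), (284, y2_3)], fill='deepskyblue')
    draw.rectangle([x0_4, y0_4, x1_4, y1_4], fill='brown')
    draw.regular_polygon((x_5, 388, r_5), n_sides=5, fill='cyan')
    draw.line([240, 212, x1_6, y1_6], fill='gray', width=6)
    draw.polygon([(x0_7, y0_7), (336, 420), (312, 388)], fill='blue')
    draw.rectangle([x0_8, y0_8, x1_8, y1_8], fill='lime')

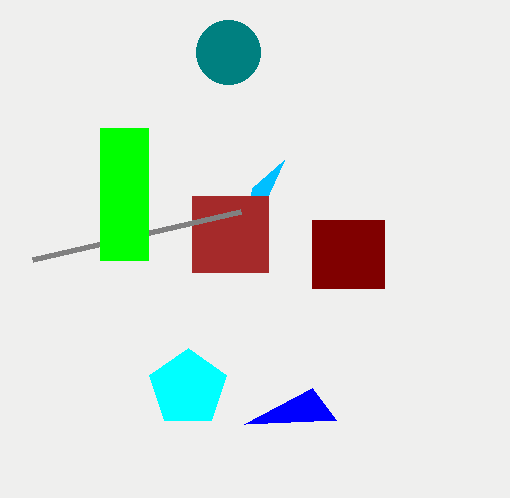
x_1 = 228
y_1 = 52
r_1 = 32
x0_2 = 312
y0_2 = 220
x1_2 = 384
y1_2 = 288
y2_3 = 160
x0_4 = 192
y0_4 = 196
x1_4 = 268
y1_4 = 272
x_5 = 188
r_5 = 40
x1_6 = 32
y1_6 = 260
x0_7 = 244
y0_7 = 424
x0_8 = 100
y0_8 = 128
x1_8 = 148
y1_8 = 260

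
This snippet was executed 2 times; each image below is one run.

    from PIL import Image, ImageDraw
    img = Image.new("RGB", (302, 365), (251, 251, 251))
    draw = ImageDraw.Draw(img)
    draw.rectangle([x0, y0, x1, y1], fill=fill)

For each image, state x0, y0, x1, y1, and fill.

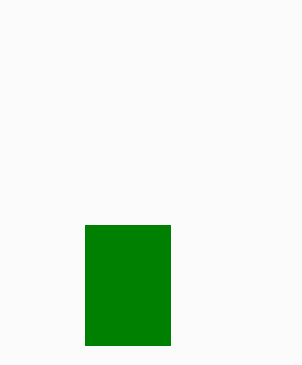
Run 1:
x0 = 85; y0 = 225; x1 = 170; y1 = 345; fill = 'green'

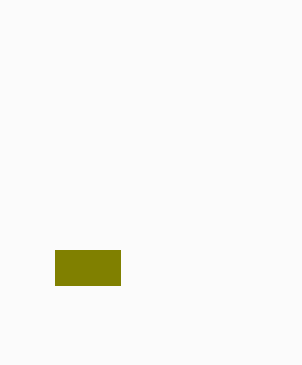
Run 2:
x0 = 55, y0 = 250, x1 = 120, y1 = 285, fill = 'olive'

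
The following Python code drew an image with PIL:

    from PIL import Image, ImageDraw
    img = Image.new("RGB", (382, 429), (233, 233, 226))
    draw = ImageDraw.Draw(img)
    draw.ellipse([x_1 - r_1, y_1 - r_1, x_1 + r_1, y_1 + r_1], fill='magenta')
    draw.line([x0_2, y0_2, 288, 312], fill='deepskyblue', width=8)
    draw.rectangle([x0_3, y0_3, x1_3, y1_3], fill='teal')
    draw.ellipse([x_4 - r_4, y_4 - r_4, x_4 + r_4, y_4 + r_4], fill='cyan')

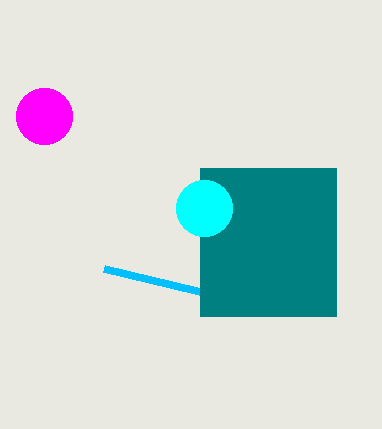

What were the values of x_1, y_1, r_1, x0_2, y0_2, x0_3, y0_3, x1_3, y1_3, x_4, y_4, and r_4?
x_1 = 44
y_1 = 116
r_1 = 28
x0_2 = 104
y0_2 = 268
x0_3 = 200
y0_3 = 168
x1_3 = 336
y1_3 = 316
x_4 = 204
y_4 = 208
r_4 = 28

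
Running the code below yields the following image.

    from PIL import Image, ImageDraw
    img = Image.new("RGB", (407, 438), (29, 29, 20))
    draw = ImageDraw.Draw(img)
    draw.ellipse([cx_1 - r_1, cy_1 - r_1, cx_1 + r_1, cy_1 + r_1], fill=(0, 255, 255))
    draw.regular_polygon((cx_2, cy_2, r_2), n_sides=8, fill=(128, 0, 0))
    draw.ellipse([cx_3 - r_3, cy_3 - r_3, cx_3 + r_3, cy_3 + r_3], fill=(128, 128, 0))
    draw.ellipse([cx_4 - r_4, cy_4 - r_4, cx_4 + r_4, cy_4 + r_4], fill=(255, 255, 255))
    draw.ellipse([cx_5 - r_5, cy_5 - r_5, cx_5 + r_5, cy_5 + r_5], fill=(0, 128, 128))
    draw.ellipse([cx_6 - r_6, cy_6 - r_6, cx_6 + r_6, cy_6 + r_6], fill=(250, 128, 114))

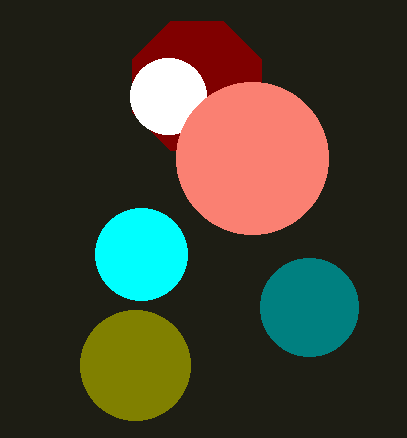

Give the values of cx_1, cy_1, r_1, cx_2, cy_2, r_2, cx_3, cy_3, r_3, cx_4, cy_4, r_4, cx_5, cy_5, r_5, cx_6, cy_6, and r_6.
cx_1 = 141, cy_1 = 254, r_1 = 46, cx_2 = 197, cy_2 = 86, r_2 = 70, cx_3 = 135, cy_3 = 365, r_3 = 55, cx_4 = 168, cy_4 = 96, r_4 = 38, cx_5 = 309, cy_5 = 307, r_5 = 49, cx_6 = 252, cy_6 = 158, r_6 = 76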